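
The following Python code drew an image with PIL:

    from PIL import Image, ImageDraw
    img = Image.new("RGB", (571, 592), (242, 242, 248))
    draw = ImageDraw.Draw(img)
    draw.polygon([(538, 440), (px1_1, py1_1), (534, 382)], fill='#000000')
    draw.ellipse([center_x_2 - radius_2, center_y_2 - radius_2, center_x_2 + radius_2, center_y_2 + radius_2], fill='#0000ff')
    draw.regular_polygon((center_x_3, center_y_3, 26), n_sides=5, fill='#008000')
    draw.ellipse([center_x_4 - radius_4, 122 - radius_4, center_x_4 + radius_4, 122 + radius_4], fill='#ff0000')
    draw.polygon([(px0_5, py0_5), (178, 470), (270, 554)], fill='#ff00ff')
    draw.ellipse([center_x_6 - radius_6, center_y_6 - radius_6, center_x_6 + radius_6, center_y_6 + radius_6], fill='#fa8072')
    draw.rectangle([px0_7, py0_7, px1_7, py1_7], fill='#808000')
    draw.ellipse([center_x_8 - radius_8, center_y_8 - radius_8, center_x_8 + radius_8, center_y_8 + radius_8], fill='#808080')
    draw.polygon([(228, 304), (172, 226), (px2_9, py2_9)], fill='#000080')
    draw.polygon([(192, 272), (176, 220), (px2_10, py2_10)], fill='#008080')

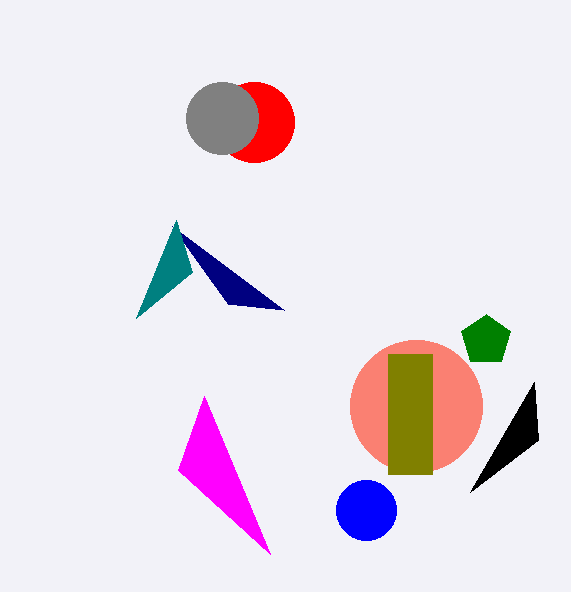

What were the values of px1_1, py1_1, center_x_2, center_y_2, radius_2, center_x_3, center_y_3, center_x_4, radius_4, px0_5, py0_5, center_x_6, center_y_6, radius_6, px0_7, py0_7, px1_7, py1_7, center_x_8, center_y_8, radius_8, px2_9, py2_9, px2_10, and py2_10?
px1_1 = 470; py1_1 = 492; center_x_2 = 366; center_y_2 = 510; radius_2 = 30; center_x_3 = 486; center_y_3 = 340; center_x_4 = 254; radius_4 = 40; px0_5 = 204; py0_5 = 396; center_x_6 = 416; center_y_6 = 406; radius_6 = 66; px0_7 = 388; py0_7 = 354; px1_7 = 432; py1_7 = 474; center_x_8 = 222; center_y_8 = 118; radius_8 = 36; px2_9 = 284; py2_9 = 310; px2_10 = 136; py2_10 = 318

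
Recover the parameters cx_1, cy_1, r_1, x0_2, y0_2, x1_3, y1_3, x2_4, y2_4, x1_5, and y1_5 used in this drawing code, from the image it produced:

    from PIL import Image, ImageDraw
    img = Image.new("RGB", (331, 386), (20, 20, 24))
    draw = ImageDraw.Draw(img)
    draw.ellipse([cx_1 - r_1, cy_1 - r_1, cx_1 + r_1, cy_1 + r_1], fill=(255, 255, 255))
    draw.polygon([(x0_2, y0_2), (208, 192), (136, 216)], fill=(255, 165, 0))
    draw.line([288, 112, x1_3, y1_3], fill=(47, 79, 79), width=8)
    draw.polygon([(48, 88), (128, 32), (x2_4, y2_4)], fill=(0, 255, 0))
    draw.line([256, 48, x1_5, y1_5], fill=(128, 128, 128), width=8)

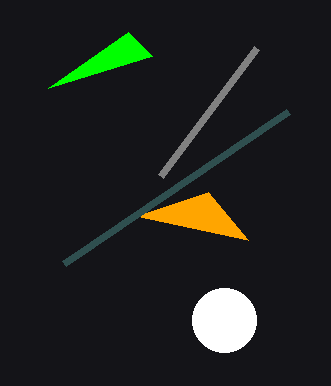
cx_1 = 224; cy_1 = 320; r_1 = 32; x0_2 = 248; y0_2 = 240; x1_3 = 64; y1_3 = 264; x2_4 = 152; y2_4 = 56; x1_5 = 160; y1_5 = 176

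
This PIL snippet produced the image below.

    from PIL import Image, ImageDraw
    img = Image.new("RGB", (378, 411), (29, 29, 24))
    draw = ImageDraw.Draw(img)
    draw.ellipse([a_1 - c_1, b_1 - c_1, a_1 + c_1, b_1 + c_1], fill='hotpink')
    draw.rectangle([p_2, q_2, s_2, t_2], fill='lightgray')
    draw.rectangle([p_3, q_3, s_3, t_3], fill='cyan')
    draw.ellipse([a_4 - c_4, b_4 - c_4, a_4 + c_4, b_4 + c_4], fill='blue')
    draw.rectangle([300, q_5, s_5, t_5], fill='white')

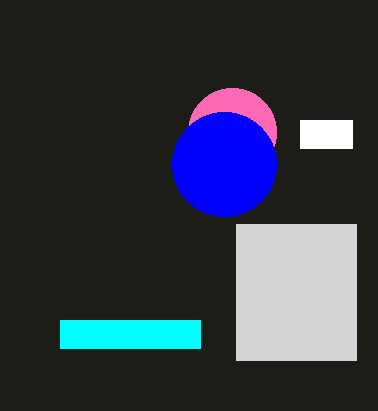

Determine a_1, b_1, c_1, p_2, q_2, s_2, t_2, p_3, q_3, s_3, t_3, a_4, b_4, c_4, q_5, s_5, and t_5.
a_1 = 232, b_1 = 132, c_1 = 44, p_2 = 236, q_2 = 224, s_2 = 356, t_2 = 360, p_3 = 60, q_3 = 320, s_3 = 200, t_3 = 348, a_4 = 224, b_4 = 164, c_4 = 52, q_5 = 120, s_5 = 352, t_5 = 148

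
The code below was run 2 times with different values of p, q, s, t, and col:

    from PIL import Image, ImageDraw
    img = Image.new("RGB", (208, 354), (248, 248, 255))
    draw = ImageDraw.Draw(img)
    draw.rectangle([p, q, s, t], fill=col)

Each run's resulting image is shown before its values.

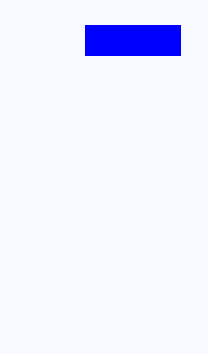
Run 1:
p = 85
q = 25
s = 180
t = 55
col = 'blue'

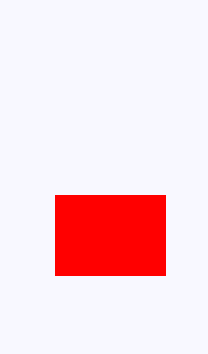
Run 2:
p = 55
q = 195
s = 165
t = 275
col = 'red'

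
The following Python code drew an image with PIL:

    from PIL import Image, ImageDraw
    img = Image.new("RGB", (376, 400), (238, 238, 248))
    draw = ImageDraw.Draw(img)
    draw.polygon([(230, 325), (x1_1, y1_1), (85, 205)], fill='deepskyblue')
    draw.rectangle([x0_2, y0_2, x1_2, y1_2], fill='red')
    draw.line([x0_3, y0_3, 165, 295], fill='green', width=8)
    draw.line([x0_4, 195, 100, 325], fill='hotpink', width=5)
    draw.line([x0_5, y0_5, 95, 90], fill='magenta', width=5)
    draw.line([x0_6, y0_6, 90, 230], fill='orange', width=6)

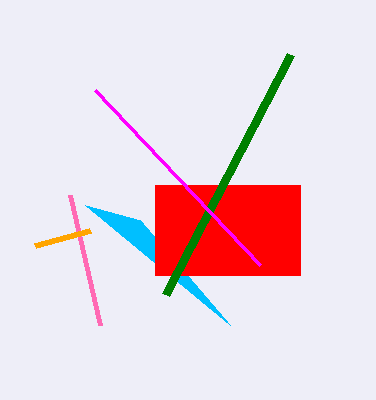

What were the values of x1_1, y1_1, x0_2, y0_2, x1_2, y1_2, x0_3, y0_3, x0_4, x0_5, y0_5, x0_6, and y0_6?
x1_1 = 140; y1_1 = 220; x0_2 = 155; y0_2 = 185; x1_2 = 300; y1_2 = 275; x0_3 = 290; y0_3 = 55; x0_4 = 70; x0_5 = 260; y0_5 = 265; x0_6 = 35; y0_6 = 245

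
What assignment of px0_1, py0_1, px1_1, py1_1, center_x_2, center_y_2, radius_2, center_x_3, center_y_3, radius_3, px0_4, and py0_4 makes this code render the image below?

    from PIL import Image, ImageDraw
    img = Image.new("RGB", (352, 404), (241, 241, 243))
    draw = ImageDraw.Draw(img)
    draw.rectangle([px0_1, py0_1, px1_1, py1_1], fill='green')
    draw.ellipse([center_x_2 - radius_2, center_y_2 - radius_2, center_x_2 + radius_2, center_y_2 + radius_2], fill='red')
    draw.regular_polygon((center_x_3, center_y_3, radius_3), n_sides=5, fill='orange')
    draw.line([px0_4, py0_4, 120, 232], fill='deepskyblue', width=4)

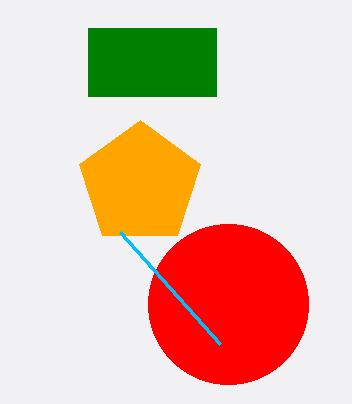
px0_1 = 88
py0_1 = 28
px1_1 = 216
py1_1 = 96
center_x_2 = 228
center_y_2 = 304
radius_2 = 80
center_x_3 = 140
center_y_3 = 184
radius_3 = 64
px0_4 = 220
py0_4 = 344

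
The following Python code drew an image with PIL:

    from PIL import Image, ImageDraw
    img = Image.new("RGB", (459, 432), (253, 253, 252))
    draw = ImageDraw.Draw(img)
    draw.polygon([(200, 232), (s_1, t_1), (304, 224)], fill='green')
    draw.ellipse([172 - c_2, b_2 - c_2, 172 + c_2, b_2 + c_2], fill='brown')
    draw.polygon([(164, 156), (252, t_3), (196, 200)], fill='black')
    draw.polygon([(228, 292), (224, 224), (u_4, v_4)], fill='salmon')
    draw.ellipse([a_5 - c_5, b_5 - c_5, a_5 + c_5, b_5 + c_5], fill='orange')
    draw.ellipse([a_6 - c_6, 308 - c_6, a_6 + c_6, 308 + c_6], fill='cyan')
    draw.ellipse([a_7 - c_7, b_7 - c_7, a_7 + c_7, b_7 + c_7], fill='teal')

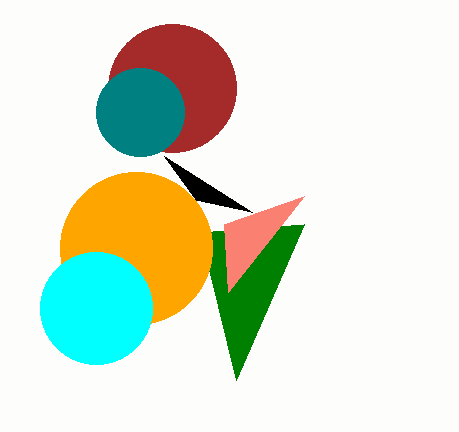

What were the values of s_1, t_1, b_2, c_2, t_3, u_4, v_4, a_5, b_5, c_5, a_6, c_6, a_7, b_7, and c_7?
s_1 = 236
t_1 = 380
b_2 = 88
c_2 = 64
t_3 = 212
u_4 = 304
v_4 = 196
a_5 = 136
b_5 = 248
c_5 = 76
a_6 = 96
c_6 = 56
a_7 = 140
b_7 = 112
c_7 = 44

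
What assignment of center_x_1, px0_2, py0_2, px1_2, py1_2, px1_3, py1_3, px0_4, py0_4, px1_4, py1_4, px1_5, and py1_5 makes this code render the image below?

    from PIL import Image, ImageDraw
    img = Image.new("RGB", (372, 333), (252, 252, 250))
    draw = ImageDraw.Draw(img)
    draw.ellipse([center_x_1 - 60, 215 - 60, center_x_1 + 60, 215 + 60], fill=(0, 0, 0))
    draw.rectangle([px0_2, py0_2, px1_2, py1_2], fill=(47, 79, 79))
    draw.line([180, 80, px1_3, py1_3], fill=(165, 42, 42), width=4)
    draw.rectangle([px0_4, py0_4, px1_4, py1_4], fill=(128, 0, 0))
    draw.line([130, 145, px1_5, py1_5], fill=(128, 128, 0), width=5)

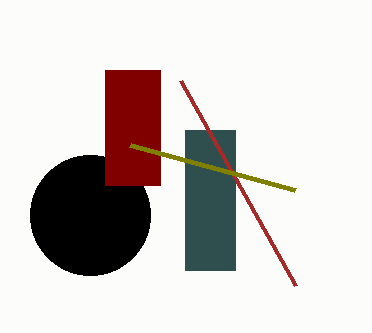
center_x_1 = 90, px0_2 = 185, py0_2 = 130, px1_2 = 235, py1_2 = 270, px1_3 = 295, py1_3 = 285, px0_4 = 105, py0_4 = 70, px1_4 = 160, py1_4 = 185, px1_5 = 295, py1_5 = 190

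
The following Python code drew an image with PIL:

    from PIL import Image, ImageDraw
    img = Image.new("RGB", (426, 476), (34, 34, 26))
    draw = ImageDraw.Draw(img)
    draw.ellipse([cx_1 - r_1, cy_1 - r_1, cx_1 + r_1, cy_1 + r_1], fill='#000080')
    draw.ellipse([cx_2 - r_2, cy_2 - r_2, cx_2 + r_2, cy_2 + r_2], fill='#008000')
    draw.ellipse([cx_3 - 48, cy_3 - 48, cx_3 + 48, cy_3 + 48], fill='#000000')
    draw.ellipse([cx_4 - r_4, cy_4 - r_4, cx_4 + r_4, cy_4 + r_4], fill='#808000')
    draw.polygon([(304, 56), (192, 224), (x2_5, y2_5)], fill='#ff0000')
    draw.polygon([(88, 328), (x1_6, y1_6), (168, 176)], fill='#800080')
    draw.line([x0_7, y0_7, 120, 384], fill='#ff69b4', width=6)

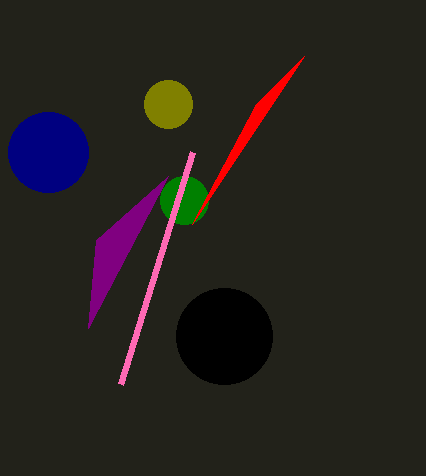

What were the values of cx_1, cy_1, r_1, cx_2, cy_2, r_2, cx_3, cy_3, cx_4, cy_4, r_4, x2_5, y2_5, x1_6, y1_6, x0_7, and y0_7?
cx_1 = 48, cy_1 = 152, r_1 = 40, cx_2 = 184, cy_2 = 200, r_2 = 24, cx_3 = 224, cy_3 = 336, cx_4 = 168, cy_4 = 104, r_4 = 24, x2_5 = 256, y2_5 = 104, x1_6 = 96, y1_6 = 240, x0_7 = 192, y0_7 = 152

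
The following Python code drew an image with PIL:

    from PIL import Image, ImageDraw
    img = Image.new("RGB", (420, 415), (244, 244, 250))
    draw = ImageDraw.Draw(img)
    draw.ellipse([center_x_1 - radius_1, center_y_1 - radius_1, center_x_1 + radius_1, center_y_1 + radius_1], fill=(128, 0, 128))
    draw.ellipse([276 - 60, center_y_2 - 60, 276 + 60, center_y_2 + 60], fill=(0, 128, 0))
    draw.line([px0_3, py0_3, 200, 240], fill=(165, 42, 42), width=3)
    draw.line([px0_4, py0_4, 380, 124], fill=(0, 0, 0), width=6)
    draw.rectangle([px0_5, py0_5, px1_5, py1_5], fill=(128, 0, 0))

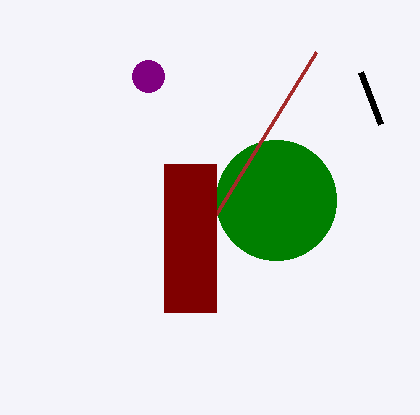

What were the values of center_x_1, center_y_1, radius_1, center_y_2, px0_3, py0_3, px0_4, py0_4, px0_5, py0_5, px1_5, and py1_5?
center_x_1 = 148, center_y_1 = 76, radius_1 = 16, center_y_2 = 200, px0_3 = 316, py0_3 = 52, px0_4 = 360, py0_4 = 72, px0_5 = 164, py0_5 = 164, px1_5 = 216, py1_5 = 312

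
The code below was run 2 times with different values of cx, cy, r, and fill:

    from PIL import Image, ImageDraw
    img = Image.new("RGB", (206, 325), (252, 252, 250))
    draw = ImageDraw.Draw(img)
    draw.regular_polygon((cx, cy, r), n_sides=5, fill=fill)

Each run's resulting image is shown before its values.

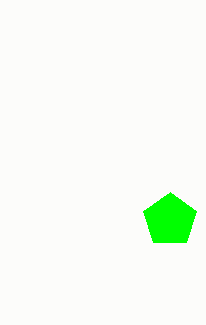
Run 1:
cx = 170; cy = 220; r = 28; fill = 'lime'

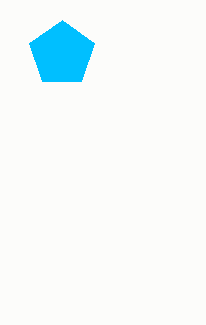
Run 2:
cx = 62, cy = 54, r = 34, fill = 'deepskyblue'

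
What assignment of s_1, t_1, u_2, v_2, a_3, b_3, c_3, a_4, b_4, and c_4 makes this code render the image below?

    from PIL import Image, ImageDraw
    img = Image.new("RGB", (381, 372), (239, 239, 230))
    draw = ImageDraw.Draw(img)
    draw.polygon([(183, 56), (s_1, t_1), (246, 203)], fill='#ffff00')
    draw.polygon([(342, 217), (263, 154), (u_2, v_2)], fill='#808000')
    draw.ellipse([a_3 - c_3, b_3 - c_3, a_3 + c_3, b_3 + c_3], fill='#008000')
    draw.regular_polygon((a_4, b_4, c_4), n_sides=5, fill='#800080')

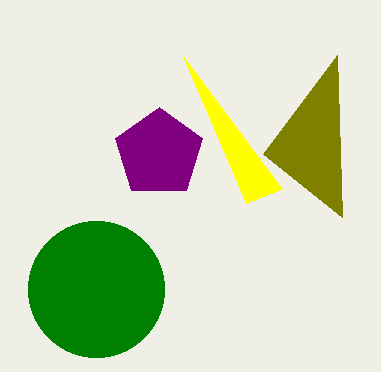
s_1 = 282, t_1 = 189, u_2 = 337, v_2 = 55, a_3 = 96, b_3 = 289, c_3 = 68, a_4 = 159, b_4 = 153, c_4 = 46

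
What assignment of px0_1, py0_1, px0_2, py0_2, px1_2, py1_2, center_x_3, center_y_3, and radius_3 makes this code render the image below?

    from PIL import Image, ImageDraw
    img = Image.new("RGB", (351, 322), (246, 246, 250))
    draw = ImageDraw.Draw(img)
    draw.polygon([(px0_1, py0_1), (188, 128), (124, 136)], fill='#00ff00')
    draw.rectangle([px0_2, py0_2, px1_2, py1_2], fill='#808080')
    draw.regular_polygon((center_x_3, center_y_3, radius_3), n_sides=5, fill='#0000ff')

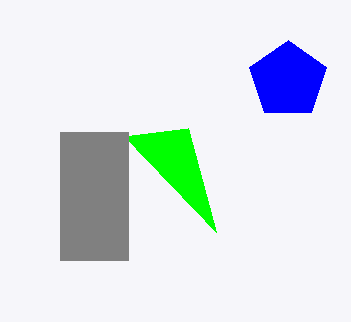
px0_1 = 216, py0_1 = 232, px0_2 = 60, py0_2 = 132, px1_2 = 128, py1_2 = 260, center_x_3 = 288, center_y_3 = 80, radius_3 = 40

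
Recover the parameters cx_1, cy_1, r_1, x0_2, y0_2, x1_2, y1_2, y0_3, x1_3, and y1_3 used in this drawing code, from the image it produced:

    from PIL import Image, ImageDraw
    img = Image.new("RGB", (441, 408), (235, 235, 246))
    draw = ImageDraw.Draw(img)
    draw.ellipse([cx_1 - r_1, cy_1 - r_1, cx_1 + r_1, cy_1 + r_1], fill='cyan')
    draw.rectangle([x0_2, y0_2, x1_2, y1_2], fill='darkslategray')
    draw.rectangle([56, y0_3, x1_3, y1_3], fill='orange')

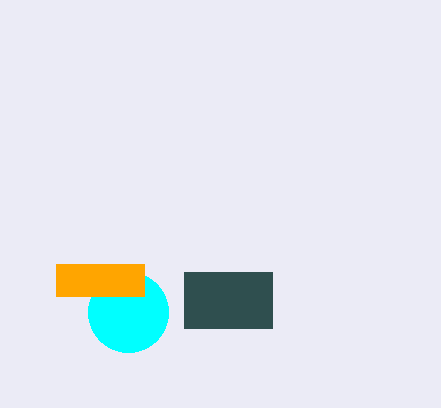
cx_1 = 128
cy_1 = 312
r_1 = 40
x0_2 = 184
y0_2 = 272
x1_2 = 272
y1_2 = 328
y0_3 = 264
x1_3 = 144
y1_3 = 296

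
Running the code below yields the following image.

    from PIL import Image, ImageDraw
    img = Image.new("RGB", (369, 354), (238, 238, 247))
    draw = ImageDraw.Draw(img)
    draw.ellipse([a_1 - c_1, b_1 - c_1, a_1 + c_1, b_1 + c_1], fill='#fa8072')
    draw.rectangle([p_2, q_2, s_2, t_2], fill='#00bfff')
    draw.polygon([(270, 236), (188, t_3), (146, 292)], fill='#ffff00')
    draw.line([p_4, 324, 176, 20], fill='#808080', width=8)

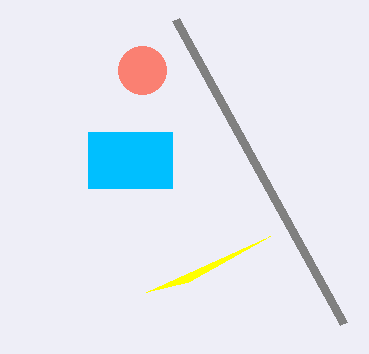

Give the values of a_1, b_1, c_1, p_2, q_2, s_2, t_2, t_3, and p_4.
a_1 = 142
b_1 = 70
c_1 = 24
p_2 = 88
q_2 = 132
s_2 = 172
t_2 = 188
t_3 = 282
p_4 = 344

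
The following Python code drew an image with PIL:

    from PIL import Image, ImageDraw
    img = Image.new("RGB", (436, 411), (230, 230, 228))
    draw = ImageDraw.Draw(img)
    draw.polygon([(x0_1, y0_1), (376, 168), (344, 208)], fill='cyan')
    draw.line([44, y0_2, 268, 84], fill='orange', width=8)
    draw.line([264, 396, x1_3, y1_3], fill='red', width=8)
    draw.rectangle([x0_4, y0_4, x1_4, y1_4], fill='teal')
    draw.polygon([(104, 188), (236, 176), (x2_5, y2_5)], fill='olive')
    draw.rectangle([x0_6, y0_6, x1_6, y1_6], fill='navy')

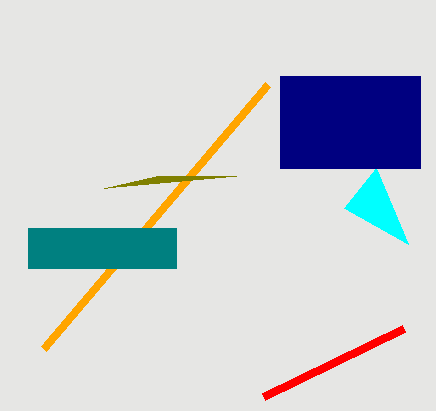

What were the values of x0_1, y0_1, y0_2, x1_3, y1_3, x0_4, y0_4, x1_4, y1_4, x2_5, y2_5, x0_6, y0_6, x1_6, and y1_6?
x0_1 = 408
y0_1 = 244
y0_2 = 348
x1_3 = 404
y1_3 = 328
x0_4 = 28
y0_4 = 228
x1_4 = 176
y1_4 = 268
x2_5 = 156
y2_5 = 176
x0_6 = 280
y0_6 = 76
x1_6 = 420
y1_6 = 168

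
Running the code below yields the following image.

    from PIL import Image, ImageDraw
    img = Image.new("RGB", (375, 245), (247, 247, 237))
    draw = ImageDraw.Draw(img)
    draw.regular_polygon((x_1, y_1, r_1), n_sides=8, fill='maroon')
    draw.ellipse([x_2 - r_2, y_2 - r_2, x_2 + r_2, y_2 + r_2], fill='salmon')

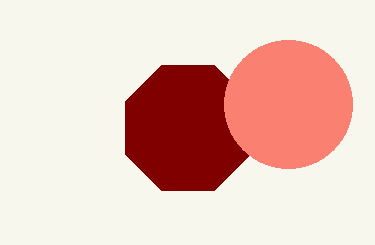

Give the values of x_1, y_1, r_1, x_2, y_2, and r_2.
x_1 = 188, y_1 = 128, r_1 = 68, x_2 = 288, y_2 = 104, r_2 = 64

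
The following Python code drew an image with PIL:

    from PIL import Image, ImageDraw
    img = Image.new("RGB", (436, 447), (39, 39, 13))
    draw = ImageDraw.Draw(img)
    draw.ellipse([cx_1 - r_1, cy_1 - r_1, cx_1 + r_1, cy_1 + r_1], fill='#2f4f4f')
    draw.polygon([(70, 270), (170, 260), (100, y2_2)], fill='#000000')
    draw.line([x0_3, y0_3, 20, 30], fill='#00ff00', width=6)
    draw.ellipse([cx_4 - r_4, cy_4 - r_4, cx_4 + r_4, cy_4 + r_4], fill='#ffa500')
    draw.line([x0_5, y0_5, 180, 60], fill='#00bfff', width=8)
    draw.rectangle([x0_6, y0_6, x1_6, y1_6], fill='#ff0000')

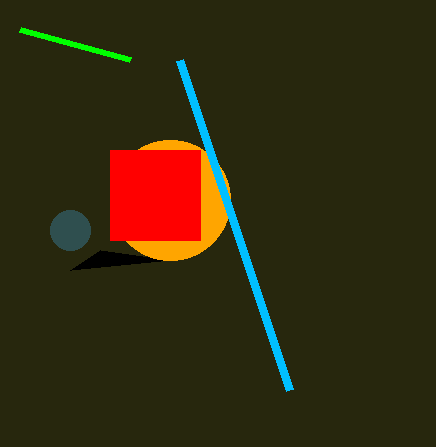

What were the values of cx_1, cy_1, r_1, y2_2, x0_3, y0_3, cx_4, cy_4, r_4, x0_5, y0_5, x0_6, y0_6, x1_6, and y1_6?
cx_1 = 70
cy_1 = 230
r_1 = 20
y2_2 = 250
x0_3 = 130
y0_3 = 60
cx_4 = 170
cy_4 = 200
r_4 = 60
x0_5 = 290
y0_5 = 390
x0_6 = 110
y0_6 = 150
x1_6 = 200
y1_6 = 240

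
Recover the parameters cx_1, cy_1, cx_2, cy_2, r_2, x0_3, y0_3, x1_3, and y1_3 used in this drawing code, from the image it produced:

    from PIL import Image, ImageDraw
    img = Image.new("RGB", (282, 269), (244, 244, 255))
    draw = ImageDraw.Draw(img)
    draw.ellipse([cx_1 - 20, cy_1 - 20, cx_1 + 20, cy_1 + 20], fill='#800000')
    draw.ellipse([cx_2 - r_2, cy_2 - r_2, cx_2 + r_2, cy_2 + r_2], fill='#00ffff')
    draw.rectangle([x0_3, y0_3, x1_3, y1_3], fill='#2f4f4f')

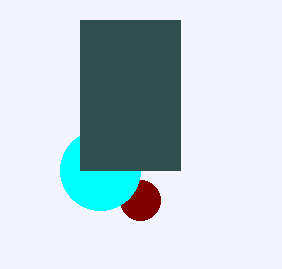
cx_1 = 140
cy_1 = 200
cx_2 = 100
cy_2 = 170
r_2 = 40
x0_3 = 80
y0_3 = 20
x1_3 = 180
y1_3 = 170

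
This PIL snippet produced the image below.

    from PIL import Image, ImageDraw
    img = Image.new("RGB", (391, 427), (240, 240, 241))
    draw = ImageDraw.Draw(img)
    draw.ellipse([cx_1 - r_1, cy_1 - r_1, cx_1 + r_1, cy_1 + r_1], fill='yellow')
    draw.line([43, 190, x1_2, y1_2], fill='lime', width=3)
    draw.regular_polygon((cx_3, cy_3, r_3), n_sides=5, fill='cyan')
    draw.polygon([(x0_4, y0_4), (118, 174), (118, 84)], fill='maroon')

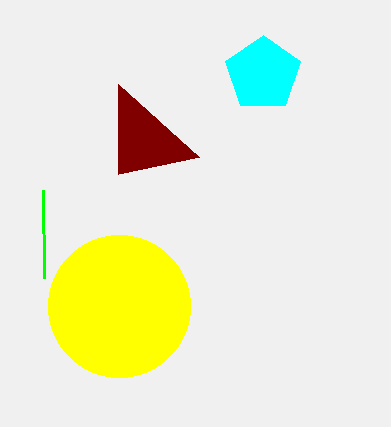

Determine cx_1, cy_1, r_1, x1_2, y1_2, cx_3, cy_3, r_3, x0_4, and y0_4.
cx_1 = 119
cy_1 = 306
r_1 = 71
x1_2 = 44
y1_2 = 278
cx_3 = 263
cy_3 = 74
r_3 = 39
x0_4 = 199
y0_4 = 157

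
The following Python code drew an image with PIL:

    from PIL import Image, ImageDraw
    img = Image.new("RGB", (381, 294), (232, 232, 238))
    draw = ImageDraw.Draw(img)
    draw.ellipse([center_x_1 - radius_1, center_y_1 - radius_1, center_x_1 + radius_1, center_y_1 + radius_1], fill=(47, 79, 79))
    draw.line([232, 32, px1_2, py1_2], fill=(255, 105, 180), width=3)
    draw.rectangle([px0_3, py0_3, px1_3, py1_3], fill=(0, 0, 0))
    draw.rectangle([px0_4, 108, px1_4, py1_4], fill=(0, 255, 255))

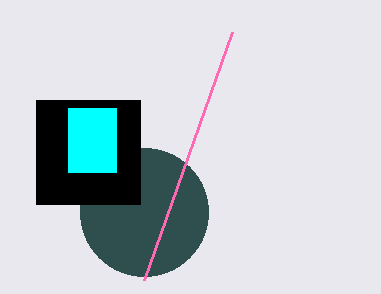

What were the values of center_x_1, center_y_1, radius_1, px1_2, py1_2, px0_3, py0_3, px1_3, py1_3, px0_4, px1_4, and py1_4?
center_x_1 = 144; center_y_1 = 212; radius_1 = 64; px1_2 = 144; py1_2 = 280; px0_3 = 36; py0_3 = 100; px1_3 = 140; py1_3 = 204; px0_4 = 68; px1_4 = 116; py1_4 = 172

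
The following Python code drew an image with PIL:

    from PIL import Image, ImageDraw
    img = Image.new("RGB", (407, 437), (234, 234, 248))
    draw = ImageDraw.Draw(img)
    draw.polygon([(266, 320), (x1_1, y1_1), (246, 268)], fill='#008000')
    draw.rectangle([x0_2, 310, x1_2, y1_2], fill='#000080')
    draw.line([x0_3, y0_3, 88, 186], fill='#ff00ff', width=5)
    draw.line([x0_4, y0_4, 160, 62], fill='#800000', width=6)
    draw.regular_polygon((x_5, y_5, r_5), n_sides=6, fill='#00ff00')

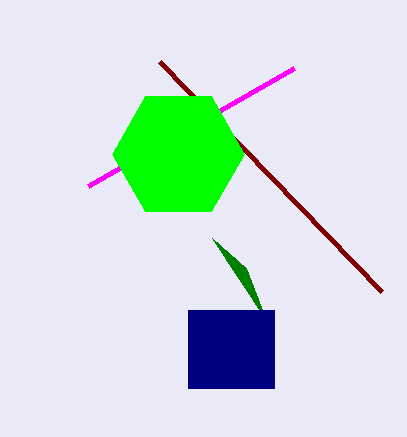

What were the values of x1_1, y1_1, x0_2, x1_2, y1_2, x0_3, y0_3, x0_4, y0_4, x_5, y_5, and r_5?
x1_1 = 212; y1_1 = 238; x0_2 = 188; x1_2 = 274; y1_2 = 388; x0_3 = 294; y0_3 = 68; x0_4 = 382; y0_4 = 292; x_5 = 178; y_5 = 154; r_5 = 66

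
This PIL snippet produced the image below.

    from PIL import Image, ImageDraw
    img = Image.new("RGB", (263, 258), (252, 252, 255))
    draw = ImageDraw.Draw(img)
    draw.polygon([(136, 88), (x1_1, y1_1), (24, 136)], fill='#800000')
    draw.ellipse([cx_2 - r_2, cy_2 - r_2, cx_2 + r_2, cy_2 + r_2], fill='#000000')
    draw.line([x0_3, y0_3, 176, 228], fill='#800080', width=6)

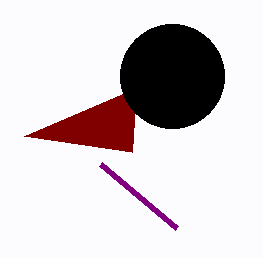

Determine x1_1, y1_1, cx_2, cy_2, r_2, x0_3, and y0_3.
x1_1 = 132, y1_1 = 152, cx_2 = 172, cy_2 = 76, r_2 = 52, x0_3 = 100, y0_3 = 164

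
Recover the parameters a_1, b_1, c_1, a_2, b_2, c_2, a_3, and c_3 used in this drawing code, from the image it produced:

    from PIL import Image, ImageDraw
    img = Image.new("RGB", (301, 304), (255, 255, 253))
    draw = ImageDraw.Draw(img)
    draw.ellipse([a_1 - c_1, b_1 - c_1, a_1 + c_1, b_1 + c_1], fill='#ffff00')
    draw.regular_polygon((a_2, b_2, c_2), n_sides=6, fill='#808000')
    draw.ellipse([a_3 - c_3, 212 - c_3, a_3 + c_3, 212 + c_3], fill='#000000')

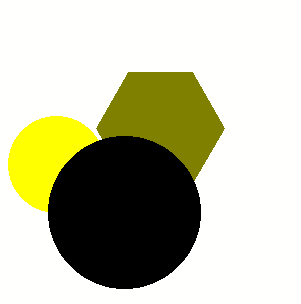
a_1 = 56
b_1 = 164
c_1 = 48
a_2 = 160
b_2 = 128
c_2 = 64
a_3 = 124
c_3 = 76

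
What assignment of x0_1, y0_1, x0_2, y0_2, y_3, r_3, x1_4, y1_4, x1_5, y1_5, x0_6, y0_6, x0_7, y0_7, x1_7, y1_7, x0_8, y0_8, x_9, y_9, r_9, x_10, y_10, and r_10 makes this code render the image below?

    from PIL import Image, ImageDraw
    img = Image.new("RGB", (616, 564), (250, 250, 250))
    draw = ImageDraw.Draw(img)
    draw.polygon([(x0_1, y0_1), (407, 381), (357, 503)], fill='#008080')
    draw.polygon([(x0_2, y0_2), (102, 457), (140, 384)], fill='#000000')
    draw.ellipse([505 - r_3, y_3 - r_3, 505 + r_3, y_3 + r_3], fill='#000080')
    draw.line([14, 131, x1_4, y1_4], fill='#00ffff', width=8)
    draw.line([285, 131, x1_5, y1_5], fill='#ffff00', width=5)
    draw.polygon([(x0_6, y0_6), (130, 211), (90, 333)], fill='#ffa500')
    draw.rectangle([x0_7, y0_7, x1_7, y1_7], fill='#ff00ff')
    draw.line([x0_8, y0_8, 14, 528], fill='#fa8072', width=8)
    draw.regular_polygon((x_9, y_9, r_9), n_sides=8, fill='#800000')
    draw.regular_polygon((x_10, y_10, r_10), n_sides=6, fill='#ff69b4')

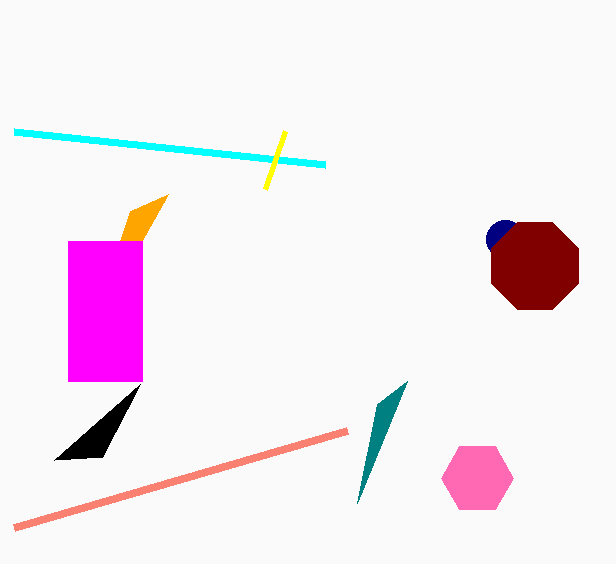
x0_1 = 377; y0_1 = 404; x0_2 = 54; y0_2 = 460; y_3 = 239; r_3 = 19; x1_4 = 325; y1_4 = 164; x1_5 = 265; y1_5 = 189; x0_6 = 168; y0_6 = 194; x0_7 = 68; y0_7 = 241; x1_7 = 142; y1_7 = 381; x0_8 = 347; y0_8 = 431; x_9 = 535; y_9 = 266; r_9 = 47; x_10 = 477; y_10 = 478; r_10 = 36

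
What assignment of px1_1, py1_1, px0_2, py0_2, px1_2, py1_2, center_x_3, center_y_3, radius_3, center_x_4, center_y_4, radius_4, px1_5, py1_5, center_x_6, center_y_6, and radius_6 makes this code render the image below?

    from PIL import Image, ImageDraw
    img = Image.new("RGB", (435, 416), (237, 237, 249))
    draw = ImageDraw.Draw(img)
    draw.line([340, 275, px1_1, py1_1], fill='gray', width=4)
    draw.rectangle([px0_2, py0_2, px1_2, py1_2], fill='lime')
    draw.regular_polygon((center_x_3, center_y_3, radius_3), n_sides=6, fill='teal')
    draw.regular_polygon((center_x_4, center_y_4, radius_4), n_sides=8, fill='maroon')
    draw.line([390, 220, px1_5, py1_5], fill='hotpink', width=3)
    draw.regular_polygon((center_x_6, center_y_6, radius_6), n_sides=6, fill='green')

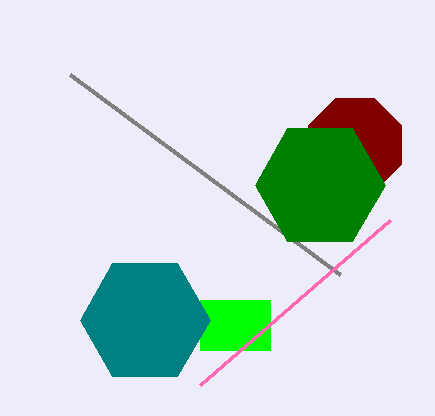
px1_1 = 70
py1_1 = 75
px0_2 = 200
py0_2 = 300
px1_2 = 270
py1_2 = 350
center_x_3 = 145
center_y_3 = 320
radius_3 = 65
center_x_4 = 355
center_y_4 = 145
radius_4 = 50
px1_5 = 200
py1_5 = 385
center_x_6 = 320
center_y_6 = 185
radius_6 = 65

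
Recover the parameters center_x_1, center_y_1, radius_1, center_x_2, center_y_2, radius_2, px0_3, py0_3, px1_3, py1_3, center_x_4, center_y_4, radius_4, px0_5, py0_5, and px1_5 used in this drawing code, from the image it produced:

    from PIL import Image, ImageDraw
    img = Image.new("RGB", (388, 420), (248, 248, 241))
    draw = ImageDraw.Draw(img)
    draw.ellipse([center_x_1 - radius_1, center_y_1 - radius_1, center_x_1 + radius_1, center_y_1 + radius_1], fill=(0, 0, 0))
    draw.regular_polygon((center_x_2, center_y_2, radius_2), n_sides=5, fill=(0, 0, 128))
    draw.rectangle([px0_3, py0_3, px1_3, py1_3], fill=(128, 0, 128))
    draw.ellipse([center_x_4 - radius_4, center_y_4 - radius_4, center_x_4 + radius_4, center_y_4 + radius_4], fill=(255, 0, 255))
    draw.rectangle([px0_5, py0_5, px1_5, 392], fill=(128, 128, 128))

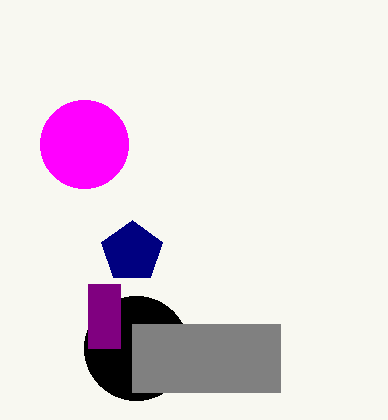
center_x_1 = 136; center_y_1 = 348; radius_1 = 52; center_x_2 = 132; center_y_2 = 252; radius_2 = 32; px0_3 = 88; py0_3 = 284; px1_3 = 120; py1_3 = 348; center_x_4 = 84; center_y_4 = 144; radius_4 = 44; px0_5 = 132; py0_5 = 324; px1_5 = 280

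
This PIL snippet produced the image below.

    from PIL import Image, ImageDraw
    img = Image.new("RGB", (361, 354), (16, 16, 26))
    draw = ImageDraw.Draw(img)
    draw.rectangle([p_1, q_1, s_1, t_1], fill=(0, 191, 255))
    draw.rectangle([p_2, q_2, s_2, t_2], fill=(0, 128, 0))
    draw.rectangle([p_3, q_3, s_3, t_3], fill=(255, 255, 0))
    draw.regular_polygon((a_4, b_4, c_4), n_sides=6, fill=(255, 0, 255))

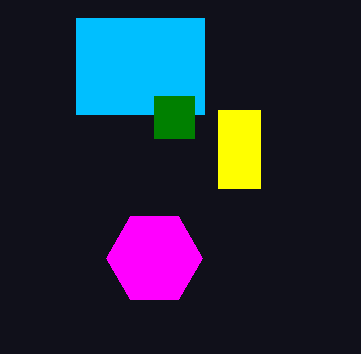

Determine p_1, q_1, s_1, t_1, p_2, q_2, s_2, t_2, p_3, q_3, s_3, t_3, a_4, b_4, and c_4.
p_1 = 76, q_1 = 18, s_1 = 204, t_1 = 114, p_2 = 154, q_2 = 96, s_2 = 194, t_2 = 138, p_3 = 218, q_3 = 110, s_3 = 260, t_3 = 188, a_4 = 154, b_4 = 258, c_4 = 48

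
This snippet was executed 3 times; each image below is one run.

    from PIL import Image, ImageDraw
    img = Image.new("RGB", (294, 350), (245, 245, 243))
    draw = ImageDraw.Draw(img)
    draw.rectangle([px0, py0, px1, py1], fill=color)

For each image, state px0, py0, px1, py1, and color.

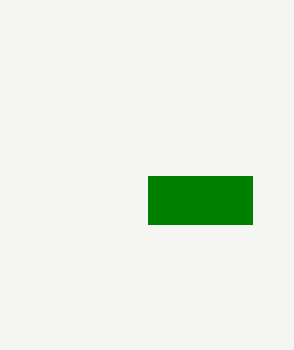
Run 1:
px0 = 148, py0 = 176, px1 = 252, py1 = 224, color = 'green'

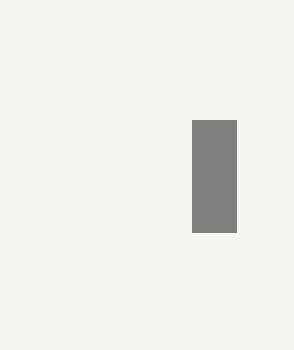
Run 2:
px0 = 192, py0 = 120, px1 = 236, py1 = 232, color = 'gray'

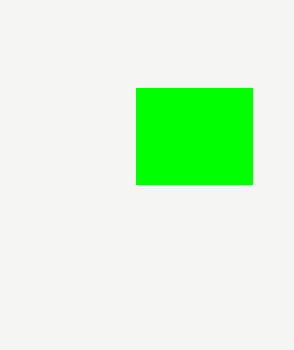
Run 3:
px0 = 136
py0 = 88
px1 = 252
py1 = 184
color = 'lime'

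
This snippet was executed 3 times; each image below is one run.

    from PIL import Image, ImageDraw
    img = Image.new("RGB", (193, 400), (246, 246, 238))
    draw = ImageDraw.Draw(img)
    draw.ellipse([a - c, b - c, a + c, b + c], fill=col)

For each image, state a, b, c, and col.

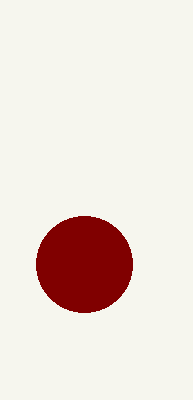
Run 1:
a = 84, b = 264, c = 48, col = 'maroon'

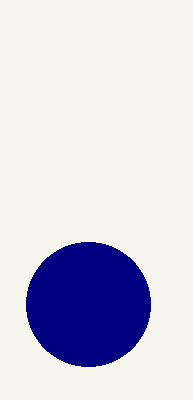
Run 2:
a = 88; b = 304; c = 62; col = 'navy'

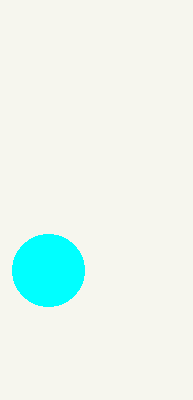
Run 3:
a = 48
b = 270
c = 36
col = 'cyan'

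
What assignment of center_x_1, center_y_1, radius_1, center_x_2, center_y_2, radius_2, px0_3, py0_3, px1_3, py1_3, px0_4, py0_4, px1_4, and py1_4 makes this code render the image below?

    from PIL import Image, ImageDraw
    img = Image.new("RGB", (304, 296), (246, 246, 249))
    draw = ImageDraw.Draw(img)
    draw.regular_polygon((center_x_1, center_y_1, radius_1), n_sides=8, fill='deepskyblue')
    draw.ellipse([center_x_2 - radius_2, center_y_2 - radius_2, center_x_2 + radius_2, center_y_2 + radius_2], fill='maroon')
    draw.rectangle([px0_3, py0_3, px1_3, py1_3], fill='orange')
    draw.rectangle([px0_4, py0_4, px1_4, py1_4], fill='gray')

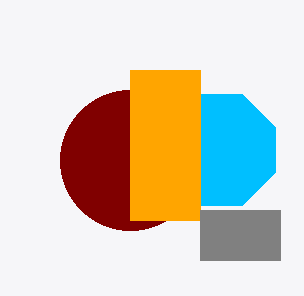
center_x_1 = 220; center_y_1 = 150; radius_1 = 60; center_x_2 = 130; center_y_2 = 160; radius_2 = 70; px0_3 = 130; py0_3 = 70; px1_3 = 200; py1_3 = 220; px0_4 = 200; py0_4 = 210; px1_4 = 280; py1_4 = 260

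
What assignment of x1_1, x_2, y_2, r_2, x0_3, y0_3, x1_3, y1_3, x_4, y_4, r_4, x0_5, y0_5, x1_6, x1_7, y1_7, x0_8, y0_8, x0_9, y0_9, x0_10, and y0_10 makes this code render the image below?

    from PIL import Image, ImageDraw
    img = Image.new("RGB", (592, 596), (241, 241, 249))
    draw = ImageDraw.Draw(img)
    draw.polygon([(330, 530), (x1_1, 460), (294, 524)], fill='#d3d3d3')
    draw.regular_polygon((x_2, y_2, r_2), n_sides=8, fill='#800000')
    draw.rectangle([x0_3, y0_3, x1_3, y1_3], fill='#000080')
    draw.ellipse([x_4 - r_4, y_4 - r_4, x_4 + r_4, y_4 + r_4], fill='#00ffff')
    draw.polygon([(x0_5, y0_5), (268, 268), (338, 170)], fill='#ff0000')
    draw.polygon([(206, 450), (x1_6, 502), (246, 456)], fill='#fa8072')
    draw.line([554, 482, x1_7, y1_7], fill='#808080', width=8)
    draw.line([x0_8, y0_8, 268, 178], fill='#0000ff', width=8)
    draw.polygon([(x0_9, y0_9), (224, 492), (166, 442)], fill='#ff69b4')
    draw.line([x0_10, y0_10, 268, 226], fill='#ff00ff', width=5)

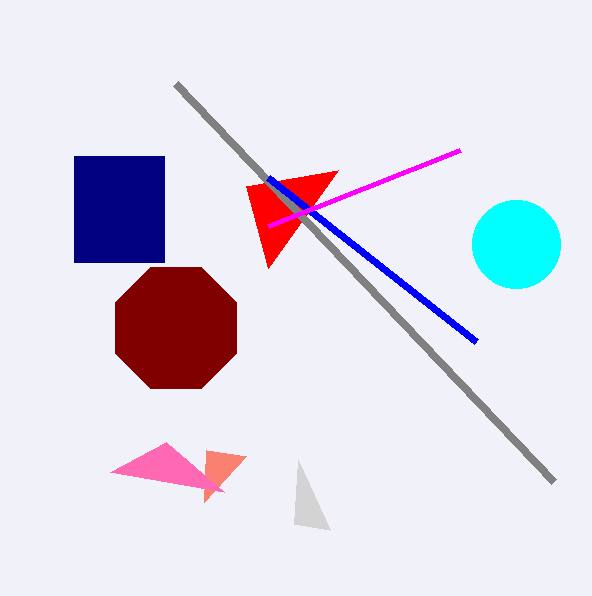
x1_1 = 298
x_2 = 176
y_2 = 328
r_2 = 66
x0_3 = 74
y0_3 = 156
x1_3 = 164
y1_3 = 262
x_4 = 516
y_4 = 244
r_4 = 44
x0_5 = 246
y0_5 = 186
x1_6 = 204
x1_7 = 176
y1_7 = 84
x0_8 = 476
y0_8 = 342
x0_9 = 110
y0_9 = 472
x0_10 = 460
y0_10 = 150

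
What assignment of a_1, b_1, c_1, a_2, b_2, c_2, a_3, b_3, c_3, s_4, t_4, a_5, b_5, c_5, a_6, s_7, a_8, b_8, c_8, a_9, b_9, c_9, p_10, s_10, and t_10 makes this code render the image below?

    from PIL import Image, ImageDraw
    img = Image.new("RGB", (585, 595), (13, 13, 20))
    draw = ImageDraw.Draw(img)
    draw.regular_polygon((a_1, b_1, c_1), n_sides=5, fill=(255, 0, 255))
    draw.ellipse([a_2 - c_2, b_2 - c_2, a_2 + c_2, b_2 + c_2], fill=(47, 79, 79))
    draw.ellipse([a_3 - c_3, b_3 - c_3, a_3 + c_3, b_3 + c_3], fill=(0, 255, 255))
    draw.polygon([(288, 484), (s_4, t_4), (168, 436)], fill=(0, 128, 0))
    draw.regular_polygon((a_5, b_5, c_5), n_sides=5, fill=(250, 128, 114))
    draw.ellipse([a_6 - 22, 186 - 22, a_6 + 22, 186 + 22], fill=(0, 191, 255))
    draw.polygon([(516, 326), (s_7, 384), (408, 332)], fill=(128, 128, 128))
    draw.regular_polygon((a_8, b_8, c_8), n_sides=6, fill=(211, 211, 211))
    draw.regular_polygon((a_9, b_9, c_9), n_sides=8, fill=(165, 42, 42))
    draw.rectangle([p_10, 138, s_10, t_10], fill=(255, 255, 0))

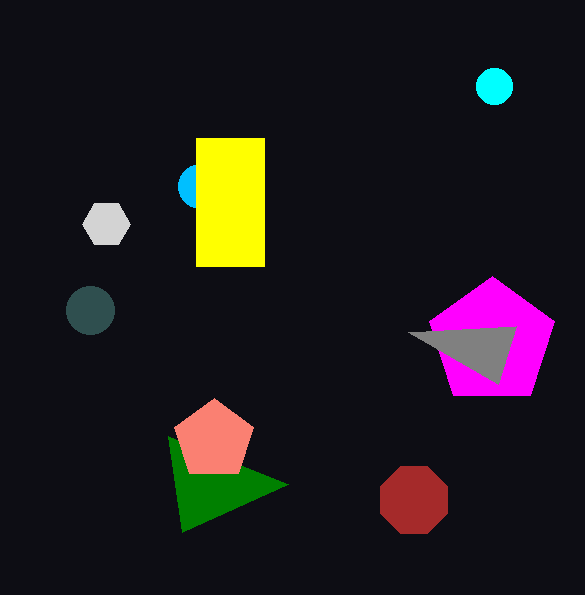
a_1 = 492
b_1 = 342
c_1 = 66
a_2 = 90
b_2 = 310
c_2 = 24
a_3 = 494
b_3 = 86
c_3 = 18
s_4 = 182
t_4 = 532
a_5 = 214
b_5 = 440
c_5 = 42
a_6 = 200
s_7 = 498
a_8 = 106
b_8 = 224
c_8 = 24
a_9 = 414
b_9 = 500
c_9 = 36
p_10 = 196
s_10 = 264
t_10 = 266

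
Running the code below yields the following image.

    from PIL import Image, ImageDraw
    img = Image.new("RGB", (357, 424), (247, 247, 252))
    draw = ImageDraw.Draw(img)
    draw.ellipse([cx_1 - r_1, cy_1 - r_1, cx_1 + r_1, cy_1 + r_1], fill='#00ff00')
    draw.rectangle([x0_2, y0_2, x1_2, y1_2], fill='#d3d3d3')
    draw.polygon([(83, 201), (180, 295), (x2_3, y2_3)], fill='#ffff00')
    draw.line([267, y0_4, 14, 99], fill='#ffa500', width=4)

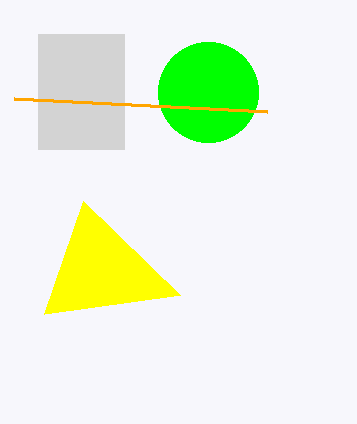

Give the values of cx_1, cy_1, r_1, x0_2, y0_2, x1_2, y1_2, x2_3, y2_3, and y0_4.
cx_1 = 208
cy_1 = 92
r_1 = 50
x0_2 = 38
y0_2 = 34
x1_2 = 124
y1_2 = 149
x2_3 = 44
y2_3 = 314
y0_4 = 112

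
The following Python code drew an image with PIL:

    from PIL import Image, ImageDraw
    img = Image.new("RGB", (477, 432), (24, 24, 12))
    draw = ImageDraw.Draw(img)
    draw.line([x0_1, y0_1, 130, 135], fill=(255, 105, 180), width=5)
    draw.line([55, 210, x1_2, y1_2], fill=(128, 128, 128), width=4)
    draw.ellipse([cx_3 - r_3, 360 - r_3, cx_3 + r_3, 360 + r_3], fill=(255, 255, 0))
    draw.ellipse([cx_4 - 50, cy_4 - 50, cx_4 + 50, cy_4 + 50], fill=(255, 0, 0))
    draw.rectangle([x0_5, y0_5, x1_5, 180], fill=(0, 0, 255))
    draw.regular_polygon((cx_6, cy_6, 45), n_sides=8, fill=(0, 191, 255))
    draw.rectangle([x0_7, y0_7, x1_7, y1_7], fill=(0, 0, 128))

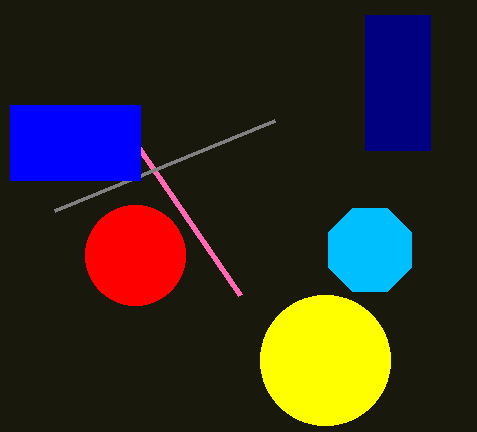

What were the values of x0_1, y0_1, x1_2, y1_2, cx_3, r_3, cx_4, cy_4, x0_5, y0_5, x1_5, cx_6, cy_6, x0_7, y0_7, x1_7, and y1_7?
x0_1 = 240
y0_1 = 295
x1_2 = 275
y1_2 = 120
cx_3 = 325
r_3 = 65
cx_4 = 135
cy_4 = 255
x0_5 = 10
y0_5 = 105
x1_5 = 140
cx_6 = 370
cy_6 = 250
x0_7 = 365
y0_7 = 15
x1_7 = 430
y1_7 = 150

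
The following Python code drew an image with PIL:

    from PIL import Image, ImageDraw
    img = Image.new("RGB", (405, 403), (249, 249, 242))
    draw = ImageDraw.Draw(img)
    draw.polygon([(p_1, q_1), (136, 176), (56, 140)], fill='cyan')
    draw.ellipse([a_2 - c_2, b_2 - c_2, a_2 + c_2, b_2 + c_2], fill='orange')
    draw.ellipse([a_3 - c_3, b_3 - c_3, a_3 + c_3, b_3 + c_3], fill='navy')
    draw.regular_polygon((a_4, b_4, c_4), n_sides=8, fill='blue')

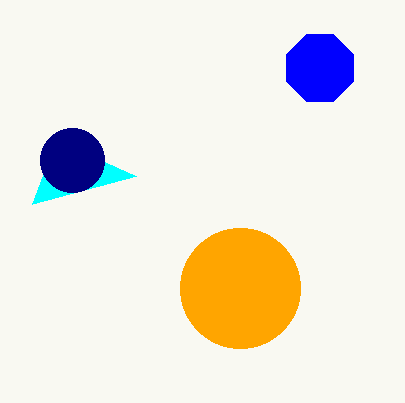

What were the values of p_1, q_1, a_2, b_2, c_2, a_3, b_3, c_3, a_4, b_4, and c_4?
p_1 = 32; q_1 = 204; a_2 = 240; b_2 = 288; c_2 = 60; a_3 = 72; b_3 = 160; c_3 = 32; a_4 = 320; b_4 = 68; c_4 = 36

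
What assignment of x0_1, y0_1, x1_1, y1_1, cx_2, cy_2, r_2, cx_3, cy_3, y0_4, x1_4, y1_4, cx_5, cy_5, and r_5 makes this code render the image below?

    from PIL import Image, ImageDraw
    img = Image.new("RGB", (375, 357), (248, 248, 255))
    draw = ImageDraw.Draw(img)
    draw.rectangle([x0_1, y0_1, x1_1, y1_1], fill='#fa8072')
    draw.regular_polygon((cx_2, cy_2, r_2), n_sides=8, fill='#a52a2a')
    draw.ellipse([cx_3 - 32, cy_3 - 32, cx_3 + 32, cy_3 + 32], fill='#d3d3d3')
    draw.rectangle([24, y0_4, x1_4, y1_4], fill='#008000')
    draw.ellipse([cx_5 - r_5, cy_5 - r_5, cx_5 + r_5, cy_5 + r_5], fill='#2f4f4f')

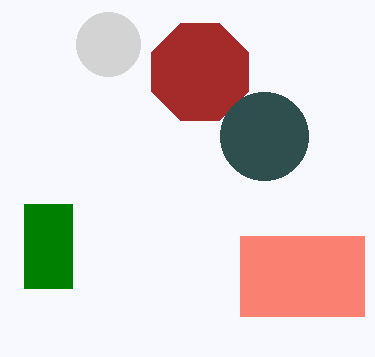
x0_1 = 240
y0_1 = 236
x1_1 = 364
y1_1 = 316
cx_2 = 200
cy_2 = 72
r_2 = 52
cx_3 = 108
cy_3 = 44
y0_4 = 204
x1_4 = 72
y1_4 = 288
cx_5 = 264
cy_5 = 136
r_5 = 44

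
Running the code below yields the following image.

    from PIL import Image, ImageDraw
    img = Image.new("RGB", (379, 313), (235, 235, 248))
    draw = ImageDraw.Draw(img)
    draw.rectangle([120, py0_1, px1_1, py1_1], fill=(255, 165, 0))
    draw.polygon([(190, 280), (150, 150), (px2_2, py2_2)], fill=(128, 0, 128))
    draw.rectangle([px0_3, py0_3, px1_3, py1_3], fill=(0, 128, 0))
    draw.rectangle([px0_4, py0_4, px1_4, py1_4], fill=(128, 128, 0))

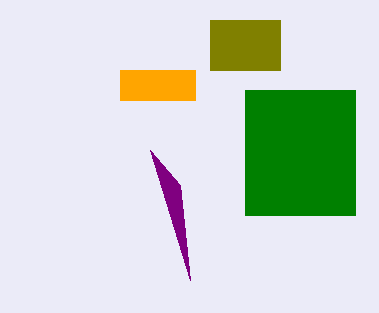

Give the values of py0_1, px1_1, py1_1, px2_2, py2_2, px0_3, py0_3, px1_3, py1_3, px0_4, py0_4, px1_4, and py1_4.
py0_1 = 70; px1_1 = 195; py1_1 = 100; px2_2 = 180; py2_2 = 185; px0_3 = 245; py0_3 = 90; px1_3 = 355; py1_3 = 215; px0_4 = 210; py0_4 = 20; px1_4 = 280; py1_4 = 70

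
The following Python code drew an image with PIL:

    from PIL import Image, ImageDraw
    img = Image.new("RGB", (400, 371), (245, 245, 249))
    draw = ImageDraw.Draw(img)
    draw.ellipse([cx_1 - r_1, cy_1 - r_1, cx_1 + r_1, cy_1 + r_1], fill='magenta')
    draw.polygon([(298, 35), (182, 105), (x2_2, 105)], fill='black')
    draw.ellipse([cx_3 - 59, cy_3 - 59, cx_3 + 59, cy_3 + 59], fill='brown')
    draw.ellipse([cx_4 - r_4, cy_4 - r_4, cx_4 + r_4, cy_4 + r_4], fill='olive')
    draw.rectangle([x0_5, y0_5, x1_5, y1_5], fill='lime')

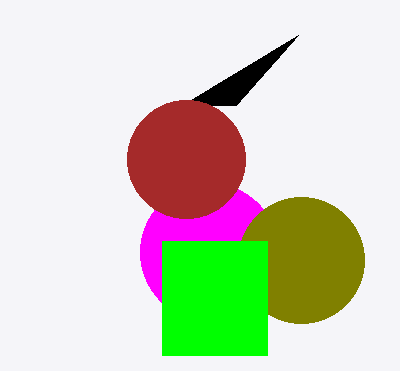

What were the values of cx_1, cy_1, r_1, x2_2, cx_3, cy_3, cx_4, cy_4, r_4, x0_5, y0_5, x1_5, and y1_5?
cx_1 = 209
cy_1 = 252
r_1 = 69
x2_2 = 236
cx_3 = 186
cy_3 = 159
cx_4 = 301
cy_4 = 260
r_4 = 63
x0_5 = 162
y0_5 = 241
x1_5 = 267
y1_5 = 355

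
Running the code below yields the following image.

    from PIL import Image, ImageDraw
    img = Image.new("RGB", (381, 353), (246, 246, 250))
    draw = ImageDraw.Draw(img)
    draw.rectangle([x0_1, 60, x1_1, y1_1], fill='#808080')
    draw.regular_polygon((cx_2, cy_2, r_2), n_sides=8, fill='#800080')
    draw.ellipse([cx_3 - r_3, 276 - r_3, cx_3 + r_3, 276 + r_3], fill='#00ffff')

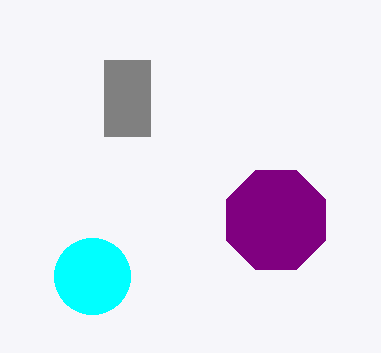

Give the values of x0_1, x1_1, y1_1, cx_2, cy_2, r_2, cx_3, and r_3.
x0_1 = 104
x1_1 = 150
y1_1 = 136
cx_2 = 276
cy_2 = 220
r_2 = 54
cx_3 = 92
r_3 = 38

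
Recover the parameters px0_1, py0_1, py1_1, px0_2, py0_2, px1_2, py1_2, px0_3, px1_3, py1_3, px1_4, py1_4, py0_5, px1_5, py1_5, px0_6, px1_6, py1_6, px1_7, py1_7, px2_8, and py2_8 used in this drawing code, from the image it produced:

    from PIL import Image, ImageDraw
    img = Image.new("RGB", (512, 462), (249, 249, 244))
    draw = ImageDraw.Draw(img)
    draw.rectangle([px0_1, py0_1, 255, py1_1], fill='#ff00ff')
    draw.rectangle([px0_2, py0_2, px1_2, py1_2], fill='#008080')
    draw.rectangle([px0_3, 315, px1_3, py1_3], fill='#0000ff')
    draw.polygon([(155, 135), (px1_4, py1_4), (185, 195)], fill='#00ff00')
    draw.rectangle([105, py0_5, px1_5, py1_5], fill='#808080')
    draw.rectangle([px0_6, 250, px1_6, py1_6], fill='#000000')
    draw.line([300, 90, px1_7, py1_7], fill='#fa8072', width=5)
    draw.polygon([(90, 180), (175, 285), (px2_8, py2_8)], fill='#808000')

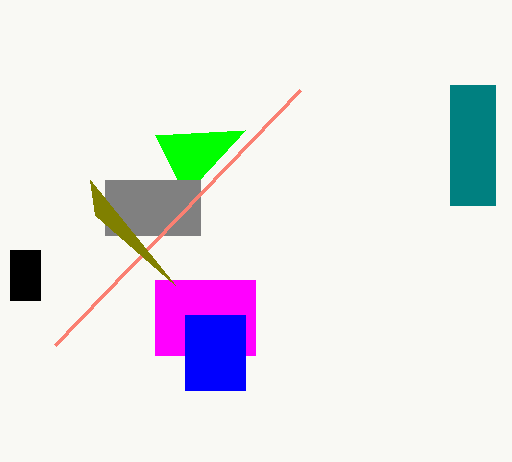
px0_1 = 155
py0_1 = 280
py1_1 = 355
px0_2 = 450
py0_2 = 85
px1_2 = 495
py1_2 = 205
px0_3 = 185
px1_3 = 245
py1_3 = 390
px1_4 = 245
py1_4 = 130
py0_5 = 180
px1_5 = 200
py1_5 = 235
px0_6 = 10
px1_6 = 40
py1_6 = 300
px1_7 = 55
py1_7 = 345
px2_8 = 95
py2_8 = 215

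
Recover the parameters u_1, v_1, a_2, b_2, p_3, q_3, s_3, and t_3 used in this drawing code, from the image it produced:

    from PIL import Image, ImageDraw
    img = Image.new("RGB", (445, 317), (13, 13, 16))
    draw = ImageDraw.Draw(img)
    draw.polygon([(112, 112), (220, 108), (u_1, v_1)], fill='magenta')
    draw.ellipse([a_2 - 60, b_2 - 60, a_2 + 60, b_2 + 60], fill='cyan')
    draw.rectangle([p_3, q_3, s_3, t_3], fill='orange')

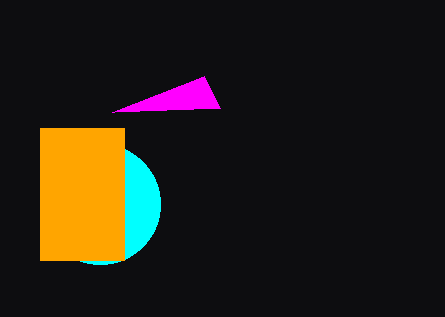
u_1 = 204
v_1 = 76
a_2 = 100
b_2 = 204
p_3 = 40
q_3 = 128
s_3 = 124
t_3 = 260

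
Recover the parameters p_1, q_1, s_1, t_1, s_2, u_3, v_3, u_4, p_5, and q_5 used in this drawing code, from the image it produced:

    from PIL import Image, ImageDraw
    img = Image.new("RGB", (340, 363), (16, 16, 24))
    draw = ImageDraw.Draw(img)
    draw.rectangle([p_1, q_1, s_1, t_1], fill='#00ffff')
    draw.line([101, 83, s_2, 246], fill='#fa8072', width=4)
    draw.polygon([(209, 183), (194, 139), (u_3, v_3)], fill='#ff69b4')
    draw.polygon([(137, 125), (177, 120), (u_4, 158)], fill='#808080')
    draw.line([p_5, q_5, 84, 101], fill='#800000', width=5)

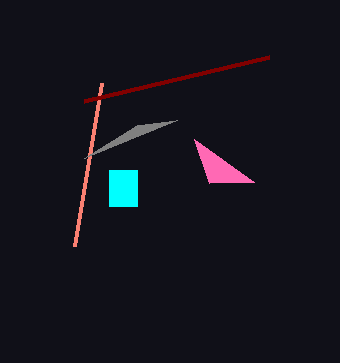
p_1 = 109, q_1 = 170, s_1 = 137, t_1 = 206, s_2 = 74, u_3 = 254, v_3 = 182, u_4 = 84, p_5 = 269, q_5 = 57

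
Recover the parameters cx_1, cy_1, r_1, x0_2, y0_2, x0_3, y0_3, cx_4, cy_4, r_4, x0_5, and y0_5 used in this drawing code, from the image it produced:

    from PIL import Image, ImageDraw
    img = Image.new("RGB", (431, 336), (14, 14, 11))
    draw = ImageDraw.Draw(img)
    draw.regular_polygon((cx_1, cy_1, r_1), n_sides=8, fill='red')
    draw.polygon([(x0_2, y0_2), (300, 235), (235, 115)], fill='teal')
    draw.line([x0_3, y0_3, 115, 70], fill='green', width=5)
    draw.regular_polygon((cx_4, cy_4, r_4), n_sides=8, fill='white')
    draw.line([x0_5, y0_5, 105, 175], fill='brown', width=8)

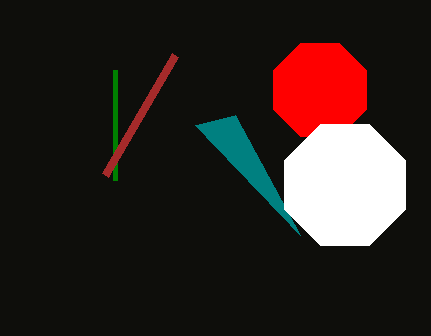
cx_1 = 320
cy_1 = 90
r_1 = 50
x0_2 = 195
y0_2 = 125
x0_3 = 115
y0_3 = 180
cx_4 = 345
cy_4 = 185
r_4 = 65
x0_5 = 175
y0_5 = 55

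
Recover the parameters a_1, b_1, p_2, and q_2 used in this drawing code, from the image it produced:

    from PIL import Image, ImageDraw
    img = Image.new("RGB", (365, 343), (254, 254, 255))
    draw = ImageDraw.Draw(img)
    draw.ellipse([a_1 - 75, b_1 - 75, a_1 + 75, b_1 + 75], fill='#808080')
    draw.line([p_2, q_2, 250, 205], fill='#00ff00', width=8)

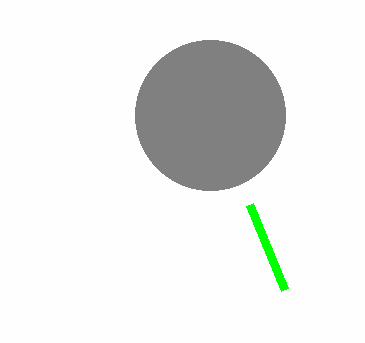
a_1 = 210
b_1 = 115
p_2 = 285
q_2 = 290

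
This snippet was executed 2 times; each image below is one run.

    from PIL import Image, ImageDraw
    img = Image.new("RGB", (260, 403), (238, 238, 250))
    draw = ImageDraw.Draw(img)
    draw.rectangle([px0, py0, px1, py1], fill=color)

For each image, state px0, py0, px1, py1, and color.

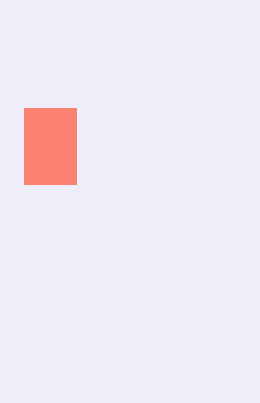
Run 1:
px0 = 24
py0 = 108
px1 = 76
py1 = 184
color = 'salmon'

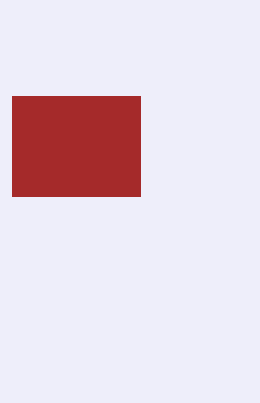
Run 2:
px0 = 12; py0 = 96; px1 = 140; py1 = 196; color = 'brown'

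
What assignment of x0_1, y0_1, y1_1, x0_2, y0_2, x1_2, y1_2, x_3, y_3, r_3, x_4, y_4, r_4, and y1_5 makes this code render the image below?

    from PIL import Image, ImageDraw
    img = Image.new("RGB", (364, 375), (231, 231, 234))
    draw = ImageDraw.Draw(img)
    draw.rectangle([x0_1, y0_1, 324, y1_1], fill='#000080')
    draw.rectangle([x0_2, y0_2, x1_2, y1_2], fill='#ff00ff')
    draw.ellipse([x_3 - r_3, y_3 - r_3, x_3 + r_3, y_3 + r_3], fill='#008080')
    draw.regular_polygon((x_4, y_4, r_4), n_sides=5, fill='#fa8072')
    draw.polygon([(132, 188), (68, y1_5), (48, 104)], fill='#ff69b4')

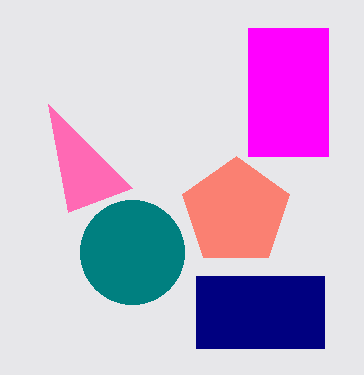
x0_1 = 196, y0_1 = 276, y1_1 = 348, x0_2 = 248, y0_2 = 28, x1_2 = 328, y1_2 = 156, x_3 = 132, y_3 = 252, r_3 = 52, x_4 = 236, y_4 = 212, r_4 = 56, y1_5 = 212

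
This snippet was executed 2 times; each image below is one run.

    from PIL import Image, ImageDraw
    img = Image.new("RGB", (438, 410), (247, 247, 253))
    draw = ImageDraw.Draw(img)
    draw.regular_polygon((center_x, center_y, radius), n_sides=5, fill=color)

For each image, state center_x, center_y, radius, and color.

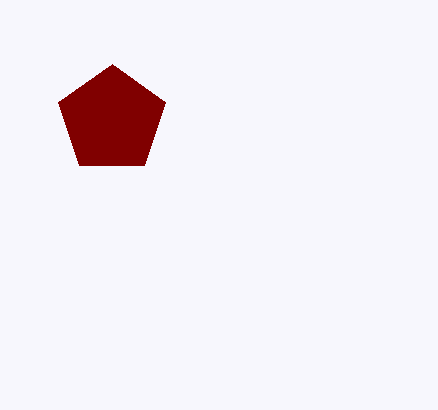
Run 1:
center_x = 112; center_y = 120; radius = 56; color = 'maroon'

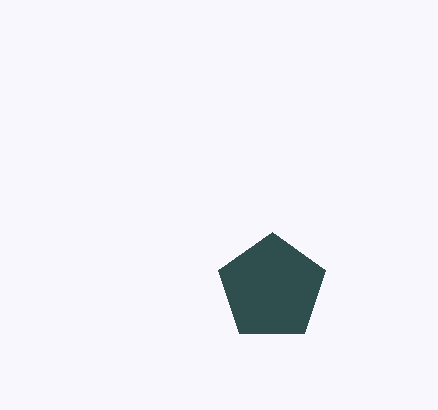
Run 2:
center_x = 272, center_y = 288, radius = 56, color = 'darkslategray'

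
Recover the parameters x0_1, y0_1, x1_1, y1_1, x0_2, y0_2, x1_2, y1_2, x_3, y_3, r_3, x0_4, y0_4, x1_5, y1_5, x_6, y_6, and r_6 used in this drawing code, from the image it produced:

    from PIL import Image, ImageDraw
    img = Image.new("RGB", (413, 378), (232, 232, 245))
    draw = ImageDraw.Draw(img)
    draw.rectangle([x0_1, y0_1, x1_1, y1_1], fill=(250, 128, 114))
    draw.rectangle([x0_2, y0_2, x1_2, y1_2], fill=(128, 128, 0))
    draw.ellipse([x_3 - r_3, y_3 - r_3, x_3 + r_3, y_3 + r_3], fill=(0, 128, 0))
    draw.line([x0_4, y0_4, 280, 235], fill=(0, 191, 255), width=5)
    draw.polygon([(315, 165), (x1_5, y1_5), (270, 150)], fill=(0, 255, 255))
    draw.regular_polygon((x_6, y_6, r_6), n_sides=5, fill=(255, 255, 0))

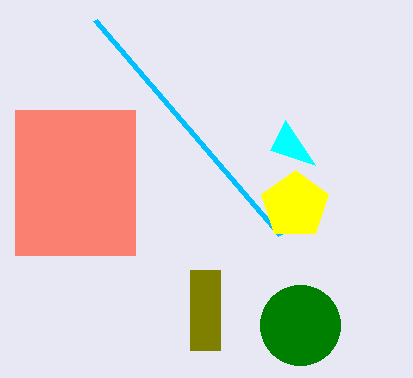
x0_1 = 15; y0_1 = 110; x1_1 = 135; y1_1 = 255; x0_2 = 190; y0_2 = 270; x1_2 = 220; y1_2 = 350; x_3 = 300; y_3 = 325; r_3 = 40; x0_4 = 95; y0_4 = 20; x1_5 = 285; y1_5 = 120; x_6 = 295; y_6 = 205; r_6 = 35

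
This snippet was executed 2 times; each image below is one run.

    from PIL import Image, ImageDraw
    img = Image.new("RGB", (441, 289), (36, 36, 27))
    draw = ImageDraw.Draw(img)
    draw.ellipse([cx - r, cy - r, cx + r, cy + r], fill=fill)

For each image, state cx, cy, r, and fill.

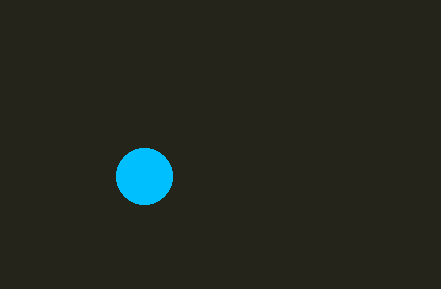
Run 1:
cx = 144, cy = 176, r = 28, fill = 'deepskyblue'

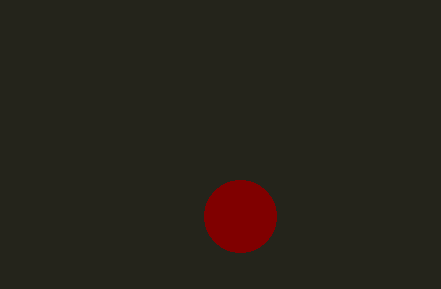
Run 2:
cx = 240; cy = 216; r = 36; fill = 'maroon'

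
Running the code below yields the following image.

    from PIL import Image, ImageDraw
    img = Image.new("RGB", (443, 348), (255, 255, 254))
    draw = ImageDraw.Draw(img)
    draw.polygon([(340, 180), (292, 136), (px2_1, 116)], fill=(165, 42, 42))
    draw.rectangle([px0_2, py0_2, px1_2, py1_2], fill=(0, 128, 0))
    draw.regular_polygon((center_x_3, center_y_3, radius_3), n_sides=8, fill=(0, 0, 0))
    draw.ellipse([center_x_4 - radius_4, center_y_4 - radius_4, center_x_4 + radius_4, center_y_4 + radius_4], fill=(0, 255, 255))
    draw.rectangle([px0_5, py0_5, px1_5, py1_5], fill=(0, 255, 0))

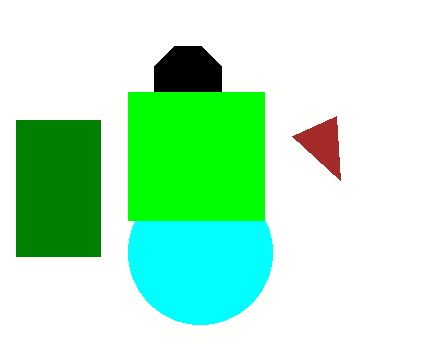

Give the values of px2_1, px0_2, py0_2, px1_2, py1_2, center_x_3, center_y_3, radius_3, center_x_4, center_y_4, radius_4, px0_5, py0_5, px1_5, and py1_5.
px2_1 = 336
px0_2 = 16
py0_2 = 120
px1_2 = 100
py1_2 = 256
center_x_3 = 188
center_y_3 = 80
radius_3 = 36
center_x_4 = 200
center_y_4 = 252
radius_4 = 72
px0_5 = 128
py0_5 = 92
px1_5 = 264
py1_5 = 220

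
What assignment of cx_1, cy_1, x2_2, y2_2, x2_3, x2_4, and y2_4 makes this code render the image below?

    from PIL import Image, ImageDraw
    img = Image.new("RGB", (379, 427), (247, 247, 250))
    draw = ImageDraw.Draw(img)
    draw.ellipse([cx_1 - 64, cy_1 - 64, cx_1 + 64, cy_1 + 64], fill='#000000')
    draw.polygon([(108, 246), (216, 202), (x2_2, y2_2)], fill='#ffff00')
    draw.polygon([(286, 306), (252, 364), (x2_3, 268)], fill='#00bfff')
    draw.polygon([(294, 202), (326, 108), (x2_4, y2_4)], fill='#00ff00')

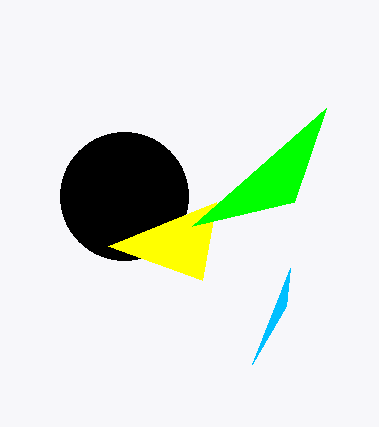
cx_1 = 124, cy_1 = 196, x2_2 = 202, y2_2 = 280, x2_3 = 290, x2_4 = 192, y2_4 = 226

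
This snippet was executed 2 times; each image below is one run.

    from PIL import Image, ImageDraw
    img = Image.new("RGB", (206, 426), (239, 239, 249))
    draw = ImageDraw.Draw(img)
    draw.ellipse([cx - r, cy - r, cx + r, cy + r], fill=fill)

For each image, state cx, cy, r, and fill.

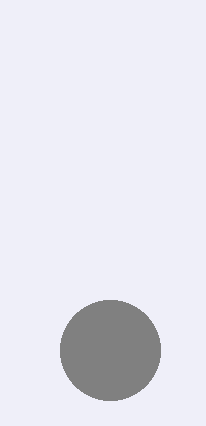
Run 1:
cx = 110, cy = 350, r = 50, fill = 'gray'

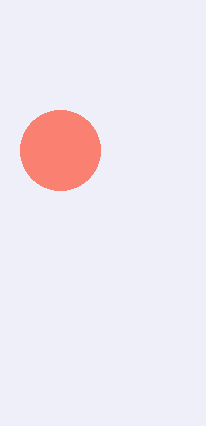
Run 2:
cx = 60, cy = 150, r = 40, fill = 'salmon'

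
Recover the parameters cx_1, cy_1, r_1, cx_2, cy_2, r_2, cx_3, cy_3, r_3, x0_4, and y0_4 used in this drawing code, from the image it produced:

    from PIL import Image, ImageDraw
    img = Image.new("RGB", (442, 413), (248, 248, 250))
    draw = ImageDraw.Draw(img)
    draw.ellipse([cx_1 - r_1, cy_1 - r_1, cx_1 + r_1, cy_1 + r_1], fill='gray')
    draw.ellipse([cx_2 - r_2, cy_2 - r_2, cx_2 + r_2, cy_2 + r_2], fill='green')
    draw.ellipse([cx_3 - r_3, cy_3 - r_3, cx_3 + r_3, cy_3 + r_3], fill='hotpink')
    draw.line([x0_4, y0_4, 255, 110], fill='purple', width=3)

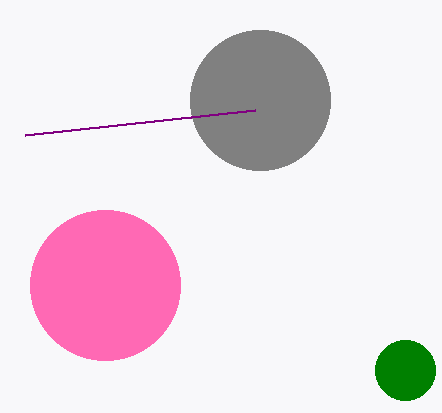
cx_1 = 260, cy_1 = 100, r_1 = 70, cx_2 = 405, cy_2 = 370, r_2 = 30, cx_3 = 105, cy_3 = 285, r_3 = 75, x0_4 = 25, y0_4 = 135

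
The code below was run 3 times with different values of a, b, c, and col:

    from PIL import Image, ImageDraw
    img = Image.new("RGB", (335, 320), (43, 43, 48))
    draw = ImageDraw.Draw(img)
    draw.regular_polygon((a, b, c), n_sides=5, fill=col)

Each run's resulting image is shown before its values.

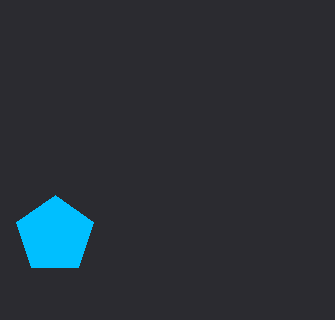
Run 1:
a = 55; b = 235; c = 40; col = 'deepskyblue'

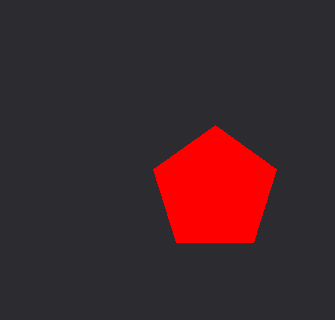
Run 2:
a = 215; b = 190; c = 65; col = 'red'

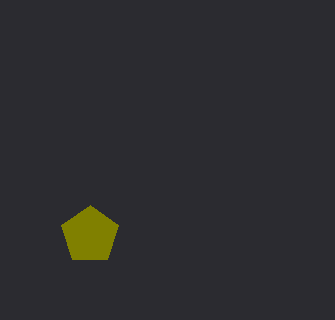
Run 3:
a = 90
b = 235
c = 30
col = 'olive'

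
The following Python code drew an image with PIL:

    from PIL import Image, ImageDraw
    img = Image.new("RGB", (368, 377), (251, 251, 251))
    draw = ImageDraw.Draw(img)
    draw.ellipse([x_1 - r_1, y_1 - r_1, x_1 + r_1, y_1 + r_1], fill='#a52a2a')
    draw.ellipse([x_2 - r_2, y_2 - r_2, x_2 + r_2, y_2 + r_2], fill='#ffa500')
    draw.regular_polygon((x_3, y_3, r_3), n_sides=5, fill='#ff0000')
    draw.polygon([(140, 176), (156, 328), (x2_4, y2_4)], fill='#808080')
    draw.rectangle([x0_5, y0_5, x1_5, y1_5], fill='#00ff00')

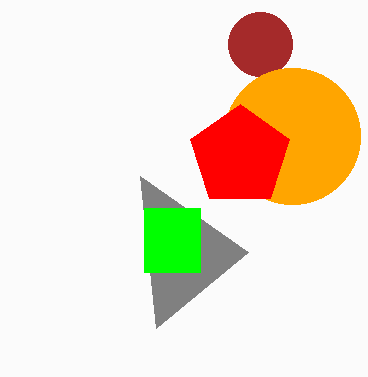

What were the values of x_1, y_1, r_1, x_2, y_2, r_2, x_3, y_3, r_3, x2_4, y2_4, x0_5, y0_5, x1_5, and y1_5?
x_1 = 260, y_1 = 44, r_1 = 32, x_2 = 292, y_2 = 136, r_2 = 68, x_3 = 240, y_3 = 156, r_3 = 52, x2_4 = 248, y2_4 = 252, x0_5 = 144, y0_5 = 208, x1_5 = 200, y1_5 = 272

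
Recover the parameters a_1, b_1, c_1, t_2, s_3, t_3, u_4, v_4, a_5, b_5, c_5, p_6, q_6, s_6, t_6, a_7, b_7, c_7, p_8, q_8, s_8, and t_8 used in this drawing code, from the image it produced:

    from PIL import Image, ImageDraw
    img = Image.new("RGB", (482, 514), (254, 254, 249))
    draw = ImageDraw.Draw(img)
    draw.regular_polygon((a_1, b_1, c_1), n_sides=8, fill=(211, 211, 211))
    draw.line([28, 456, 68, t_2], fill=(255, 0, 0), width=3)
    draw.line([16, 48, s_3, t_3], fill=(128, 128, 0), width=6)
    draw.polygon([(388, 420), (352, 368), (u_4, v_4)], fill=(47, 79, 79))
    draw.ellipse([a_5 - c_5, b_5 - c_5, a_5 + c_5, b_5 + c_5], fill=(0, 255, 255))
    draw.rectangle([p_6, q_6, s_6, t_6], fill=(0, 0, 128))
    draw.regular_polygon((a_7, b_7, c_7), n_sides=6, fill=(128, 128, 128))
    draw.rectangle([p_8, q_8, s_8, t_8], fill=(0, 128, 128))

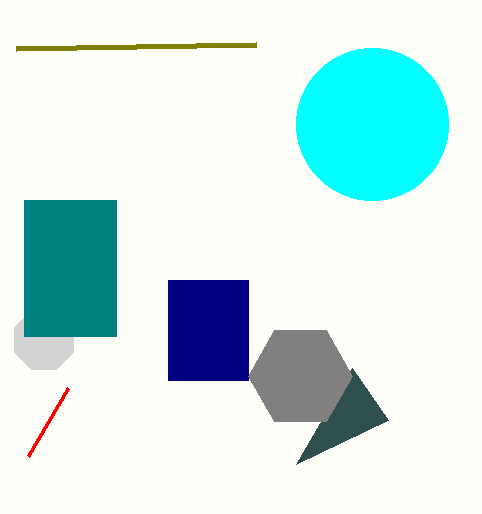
a_1 = 44; b_1 = 340; c_1 = 32; t_2 = 388; s_3 = 256; t_3 = 44; u_4 = 296; v_4 = 464; a_5 = 372; b_5 = 124; c_5 = 76; p_6 = 168; q_6 = 280; s_6 = 248; t_6 = 380; a_7 = 300; b_7 = 376; c_7 = 52; p_8 = 24; q_8 = 200; s_8 = 116; t_8 = 336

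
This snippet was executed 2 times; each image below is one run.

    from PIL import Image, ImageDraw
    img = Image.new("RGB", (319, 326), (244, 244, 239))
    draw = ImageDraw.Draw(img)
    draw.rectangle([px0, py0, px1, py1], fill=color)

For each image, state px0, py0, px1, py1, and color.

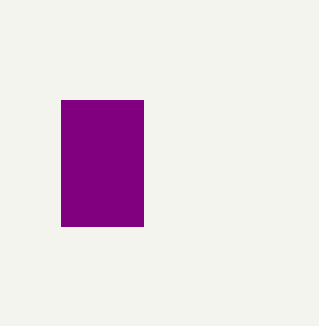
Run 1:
px0 = 61, py0 = 100, px1 = 143, py1 = 226, color = 'purple'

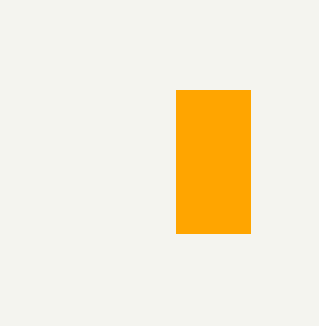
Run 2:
px0 = 176; py0 = 90; px1 = 250; py1 = 233; color = 'orange'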